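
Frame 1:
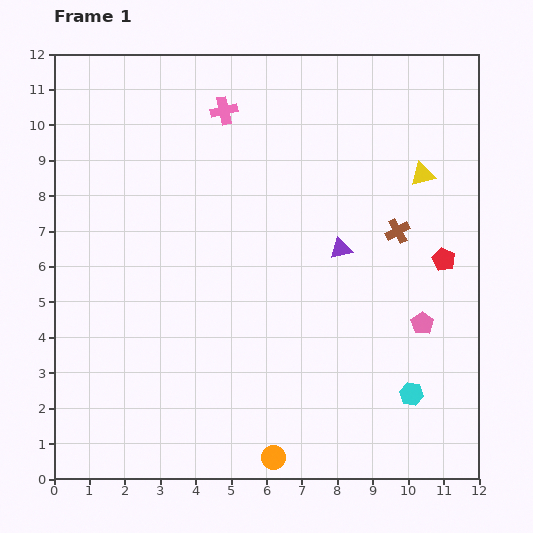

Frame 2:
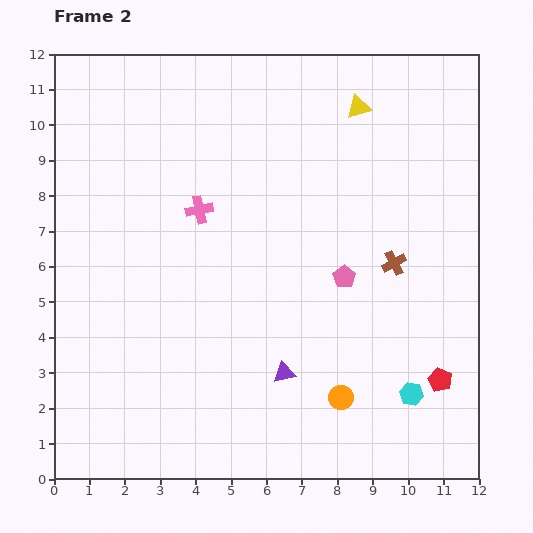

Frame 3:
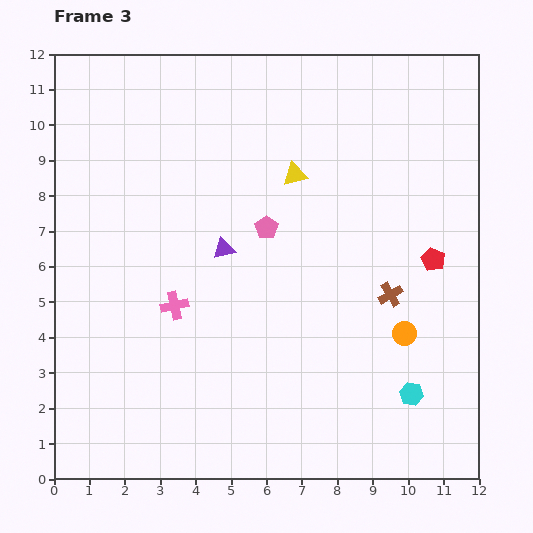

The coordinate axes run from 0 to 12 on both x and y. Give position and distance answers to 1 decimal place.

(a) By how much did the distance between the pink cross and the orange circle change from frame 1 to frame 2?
-3.3

Distance in frame 1: 9.9. Distance in frame 2: 6.6.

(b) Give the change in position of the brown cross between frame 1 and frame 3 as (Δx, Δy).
(-0.2, -1.8)

The brown cross was at (9.7, 7.0) in frame 1 and (9.5, 5.2) in frame 3.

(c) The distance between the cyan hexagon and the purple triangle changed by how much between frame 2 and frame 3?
+3.1

Distance in frame 2: 3.6. Distance in frame 3: 6.7.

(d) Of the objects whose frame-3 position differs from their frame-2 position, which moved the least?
the brown cross

(moved 0.9)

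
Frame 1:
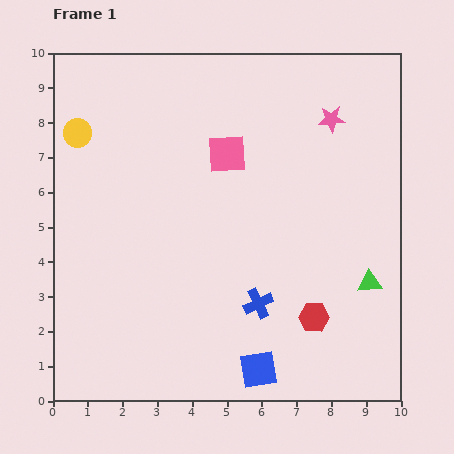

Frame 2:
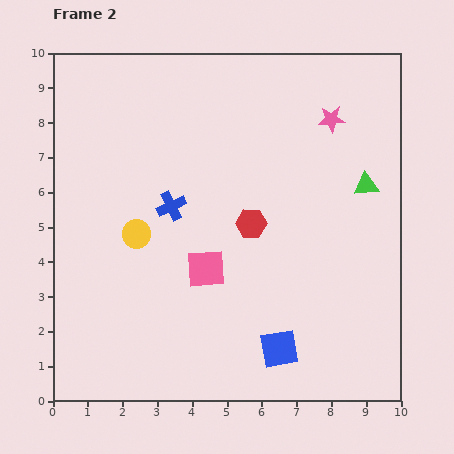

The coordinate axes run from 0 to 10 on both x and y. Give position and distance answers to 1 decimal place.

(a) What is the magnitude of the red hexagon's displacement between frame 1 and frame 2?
3.2

The red hexagon moved from (7.5, 2.4) to (5.7, 5.1), a distance of √(1.8² + 2.7²) ≈ 3.2.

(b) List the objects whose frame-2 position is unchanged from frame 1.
the pink star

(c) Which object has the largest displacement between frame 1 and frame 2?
the blue cross

(moved 3.8; next 3.4)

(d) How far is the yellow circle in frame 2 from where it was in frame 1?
3.4

The yellow circle moved from (0.7, 7.7) to (2.4, 4.8), a distance of √(1.7² + 2.9²) ≈ 3.4.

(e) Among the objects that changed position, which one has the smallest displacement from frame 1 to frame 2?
the blue square

(moved 0.8)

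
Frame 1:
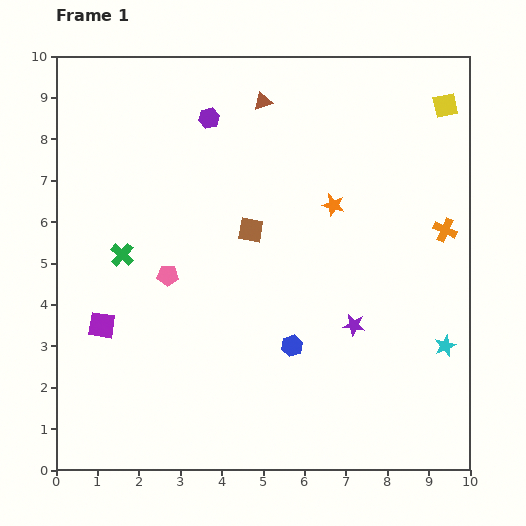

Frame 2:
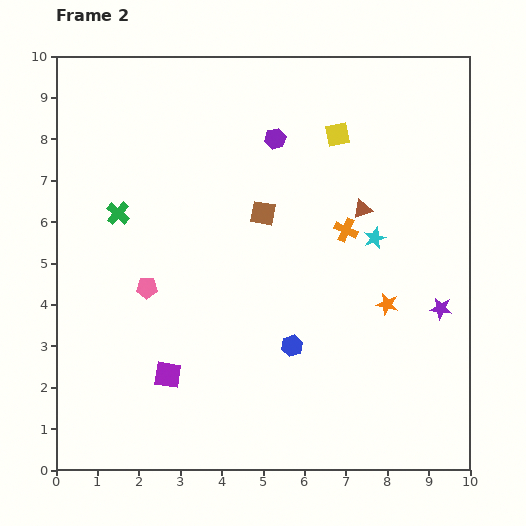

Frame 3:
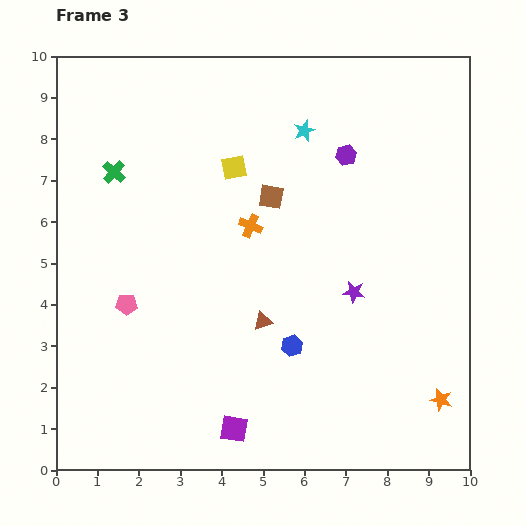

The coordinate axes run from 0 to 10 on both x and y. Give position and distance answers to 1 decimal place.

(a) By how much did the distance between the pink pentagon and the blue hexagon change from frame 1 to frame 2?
+0.4

Distance in frame 1: 3.4. Distance in frame 2: 3.8.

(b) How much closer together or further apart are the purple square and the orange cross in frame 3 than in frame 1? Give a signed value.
-3.7

Distance in frame 1: 8.6. Distance in frame 3: 4.9.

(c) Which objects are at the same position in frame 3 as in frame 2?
the blue hexagon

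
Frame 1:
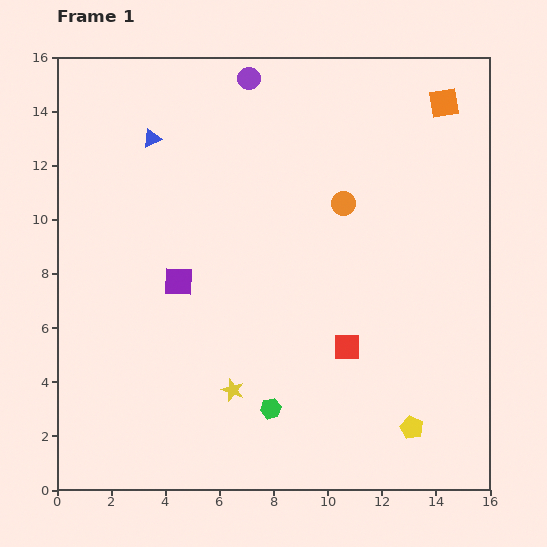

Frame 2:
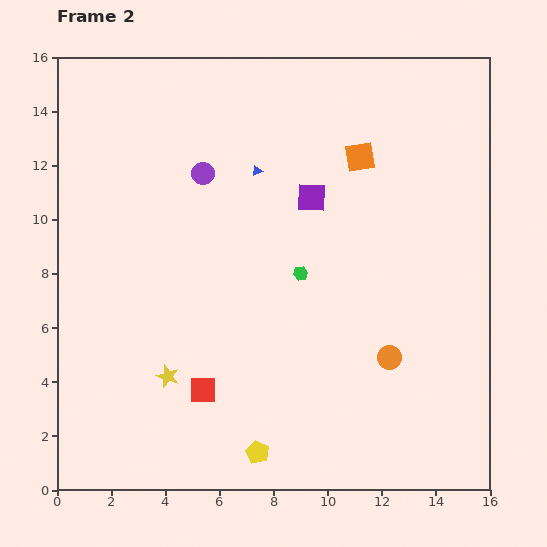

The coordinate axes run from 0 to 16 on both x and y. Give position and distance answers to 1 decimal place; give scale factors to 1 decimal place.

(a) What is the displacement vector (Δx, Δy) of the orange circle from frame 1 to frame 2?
(1.7, -5.7)

The orange circle was at (10.6, 10.6) in frame 1 and (12.3, 4.9) in frame 2.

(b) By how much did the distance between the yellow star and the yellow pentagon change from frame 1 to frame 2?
-2.4

Distance in frame 1: 6.7. Distance in frame 2: 4.3.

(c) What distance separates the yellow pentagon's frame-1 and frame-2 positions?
5.8

The yellow pentagon moved from (13.1, 2.3) to (7.4, 1.4), a distance of √(5.7² + 0.9²) ≈ 5.8.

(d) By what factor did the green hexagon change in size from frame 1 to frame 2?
0.7×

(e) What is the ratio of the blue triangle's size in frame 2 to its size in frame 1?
0.6×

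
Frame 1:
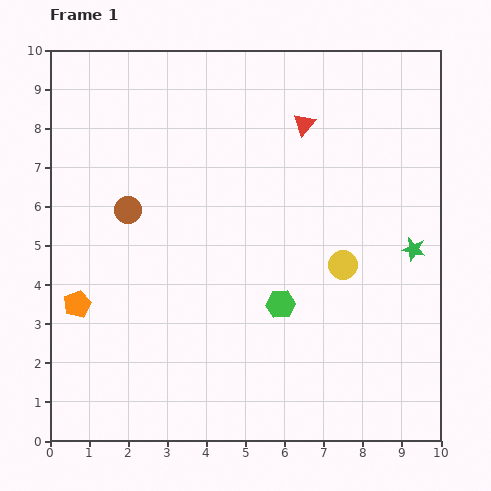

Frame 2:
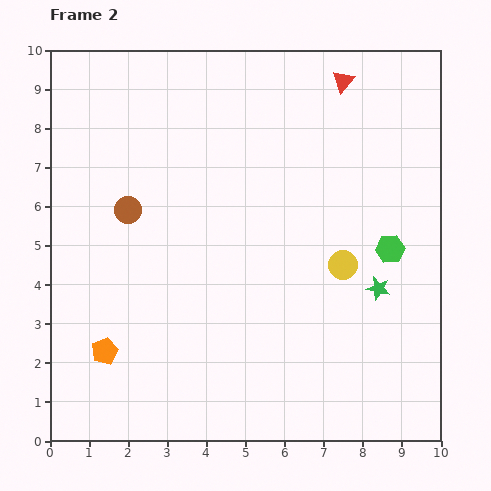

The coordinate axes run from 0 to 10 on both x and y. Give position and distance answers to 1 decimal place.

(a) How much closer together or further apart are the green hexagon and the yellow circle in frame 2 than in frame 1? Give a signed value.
-0.6

Distance in frame 1: 1.9. Distance in frame 2: 1.3.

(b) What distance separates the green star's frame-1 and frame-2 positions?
1.3

The green star moved from (9.3, 4.9) to (8.4, 3.9), a distance of √(0.9² + 1.0²) ≈ 1.3.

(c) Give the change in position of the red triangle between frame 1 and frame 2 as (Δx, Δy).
(1.0, 1.1)

The red triangle was at (6.5, 8.1) in frame 1 and (7.5, 9.2) in frame 2.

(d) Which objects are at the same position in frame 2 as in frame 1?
the brown circle, the yellow circle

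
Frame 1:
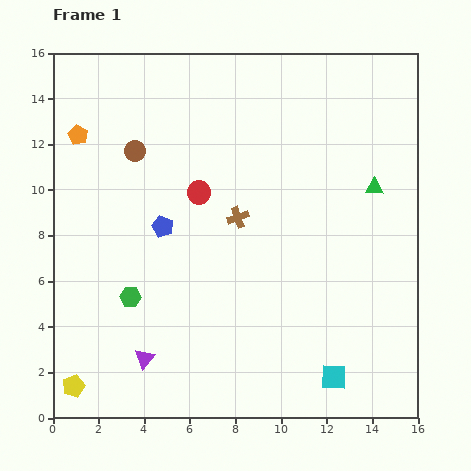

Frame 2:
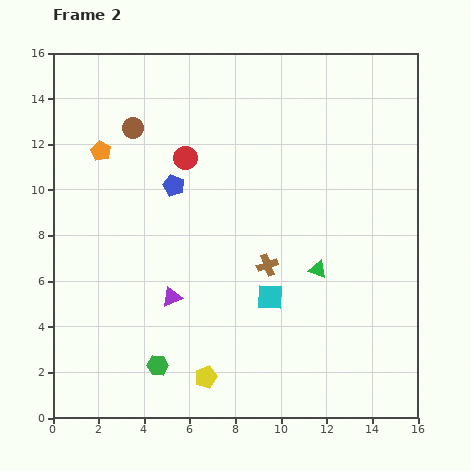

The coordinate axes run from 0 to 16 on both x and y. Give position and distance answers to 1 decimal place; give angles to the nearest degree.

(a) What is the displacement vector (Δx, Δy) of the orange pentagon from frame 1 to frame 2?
(1.0, -0.7)

The orange pentagon was at (1.1, 12.4) in frame 1 and (2.1, 11.7) in frame 2.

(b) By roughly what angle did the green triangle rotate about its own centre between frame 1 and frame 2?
18° clockwise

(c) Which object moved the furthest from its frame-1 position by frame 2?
the yellow pentagon

(moved 5.8; next 4.5)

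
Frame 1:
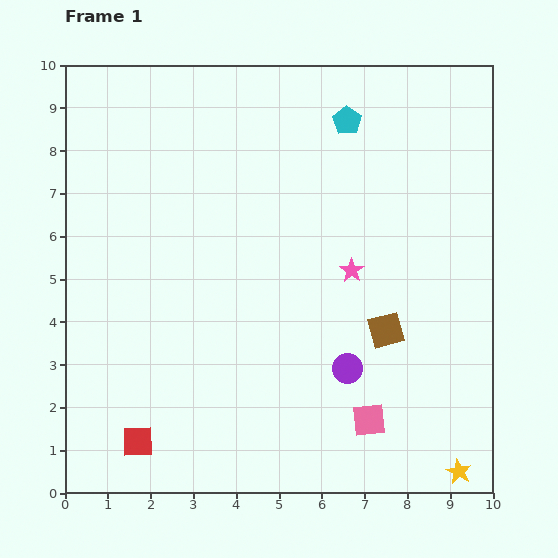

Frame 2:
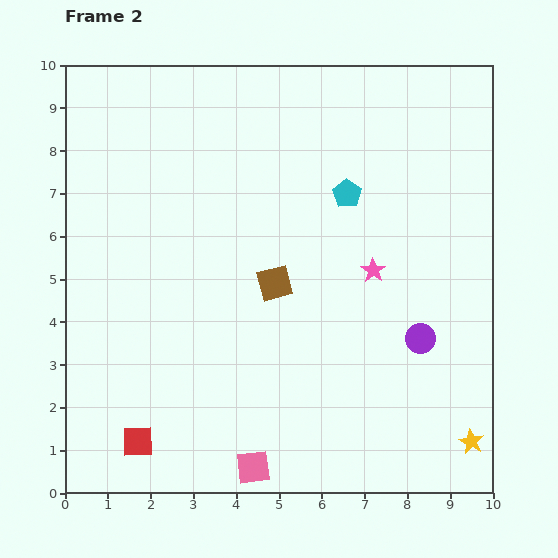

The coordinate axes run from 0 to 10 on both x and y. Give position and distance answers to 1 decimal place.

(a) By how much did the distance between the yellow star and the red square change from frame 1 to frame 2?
+0.3

Distance in frame 1: 7.5. Distance in frame 2: 7.8.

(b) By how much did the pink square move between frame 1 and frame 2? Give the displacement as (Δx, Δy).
(-2.7, -1.1)

The pink square was at (7.1, 1.7) in frame 1 and (4.4, 0.6) in frame 2.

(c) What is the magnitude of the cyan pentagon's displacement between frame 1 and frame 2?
1.7

The cyan pentagon moved from (6.6, 8.7) to (6.6, 7.0), a distance of √(0.0² + 1.7²) ≈ 1.7.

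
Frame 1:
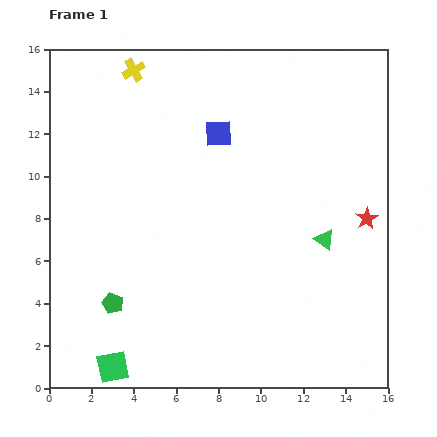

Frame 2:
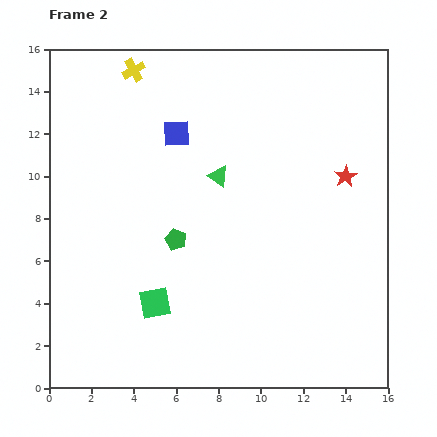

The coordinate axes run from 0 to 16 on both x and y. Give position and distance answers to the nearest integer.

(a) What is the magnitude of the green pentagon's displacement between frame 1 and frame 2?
4

The green pentagon moved from (3, 4) to (6, 7), a distance of √(3² + 3²) ≈ 4.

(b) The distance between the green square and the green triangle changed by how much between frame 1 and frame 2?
-5

Distance in frame 1: 12. Distance in frame 2: 7.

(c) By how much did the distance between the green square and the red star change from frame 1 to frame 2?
-3

Distance in frame 1: 14. Distance in frame 2: 11.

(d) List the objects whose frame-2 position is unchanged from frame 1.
the yellow cross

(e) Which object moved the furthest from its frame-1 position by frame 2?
the green triangle

(moved 6; next 4)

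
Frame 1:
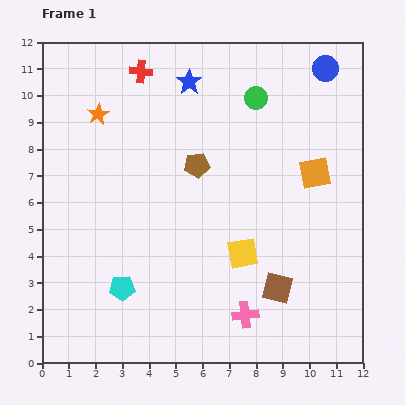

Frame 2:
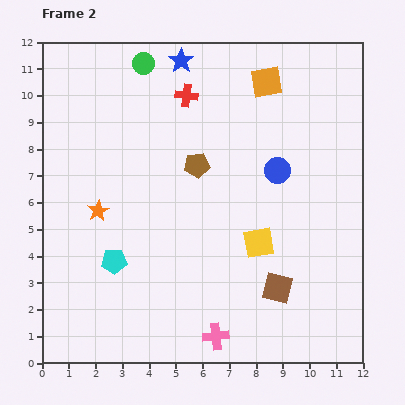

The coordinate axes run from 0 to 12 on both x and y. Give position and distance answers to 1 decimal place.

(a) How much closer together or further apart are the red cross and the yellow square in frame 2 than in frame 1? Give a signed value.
-1.7

Distance in frame 1: 7.8. Distance in frame 2: 6.1.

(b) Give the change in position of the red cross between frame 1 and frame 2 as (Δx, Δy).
(1.7, -0.9)

The red cross was at (3.7, 10.9) in frame 1 and (5.4, 10.0) in frame 2.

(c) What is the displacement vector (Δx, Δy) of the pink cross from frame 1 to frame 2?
(-1.1, -0.8)

The pink cross was at (7.6, 1.8) in frame 1 and (6.5, 1.0) in frame 2.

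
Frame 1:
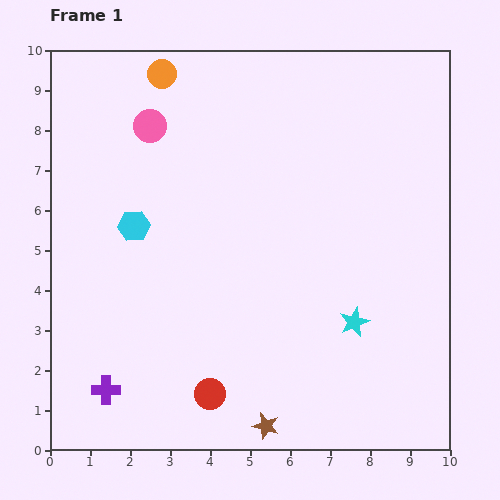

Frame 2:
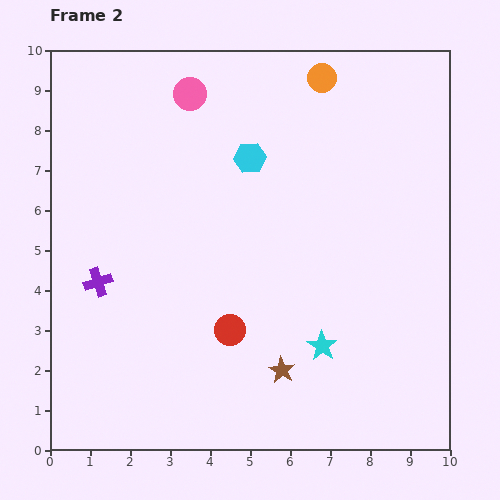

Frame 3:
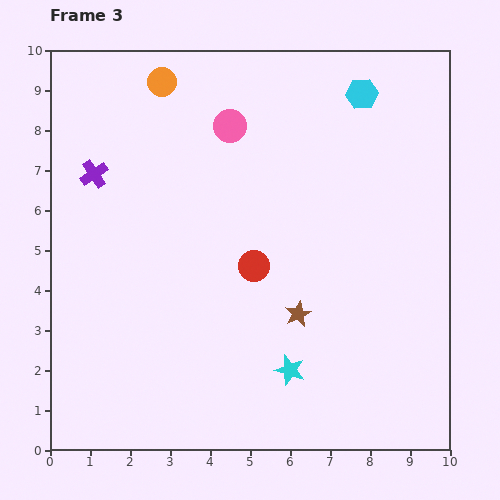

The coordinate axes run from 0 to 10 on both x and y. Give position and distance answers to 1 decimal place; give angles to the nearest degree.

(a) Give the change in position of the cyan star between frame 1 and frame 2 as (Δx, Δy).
(-0.8, -0.6)

The cyan star was at (7.6, 3.2) in frame 1 and (6.8, 2.6) in frame 2.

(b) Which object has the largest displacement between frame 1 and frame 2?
the orange circle

(moved 4.0; next 3.4)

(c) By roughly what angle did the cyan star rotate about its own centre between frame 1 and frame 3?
31° counter-clockwise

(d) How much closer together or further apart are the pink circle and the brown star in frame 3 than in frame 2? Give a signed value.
-2.3

Distance in frame 2: 7.3. Distance in frame 3: 5.0.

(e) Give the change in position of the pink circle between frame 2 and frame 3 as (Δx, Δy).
(1.0, -0.8)

The pink circle was at (3.5, 8.9) in frame 2 and (4.5, 8.1) in frame 3.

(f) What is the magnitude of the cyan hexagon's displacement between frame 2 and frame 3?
3.2

The cyan hexagon moved from (5.0, 7.3) to (7.8, 8.9), a distance of √(2.8² + 1.6²) ≈ 3.2.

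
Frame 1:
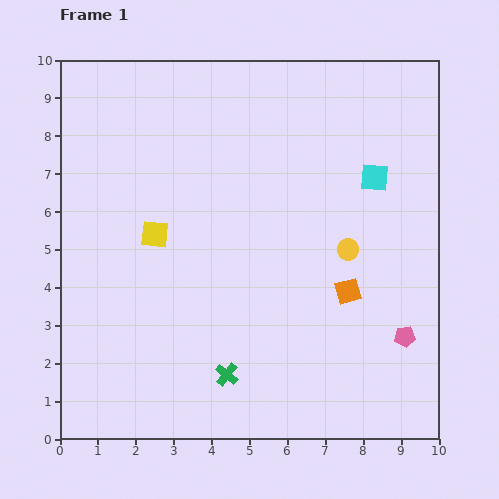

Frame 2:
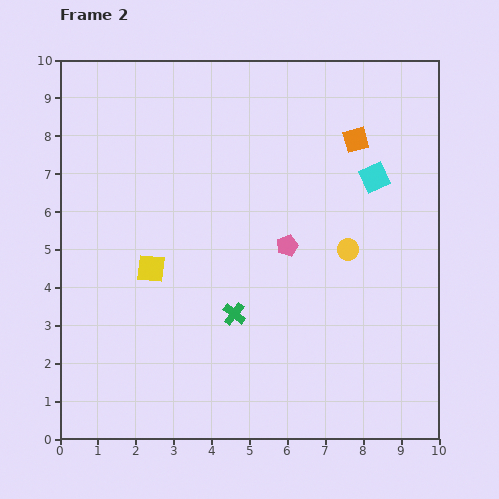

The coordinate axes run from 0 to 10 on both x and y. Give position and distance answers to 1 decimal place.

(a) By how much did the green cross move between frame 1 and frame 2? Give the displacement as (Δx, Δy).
(0.2, 1.6)

The green cross was at (4.4, 1.7) in frame 1 and (4.6, 3.3) in frame 2.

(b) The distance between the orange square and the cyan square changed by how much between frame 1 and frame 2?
-2.0

Distance in frame 1: 3.1. Distance in frame 2: 1.1.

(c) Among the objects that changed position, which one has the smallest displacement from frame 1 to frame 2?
the yellow square

(moved 0.9)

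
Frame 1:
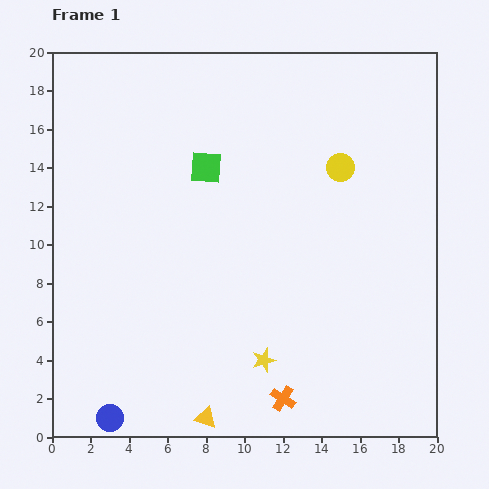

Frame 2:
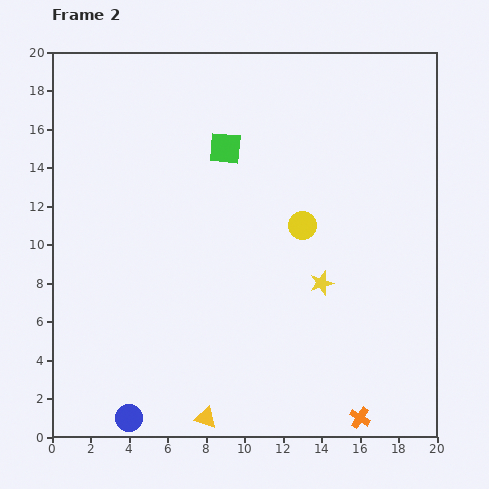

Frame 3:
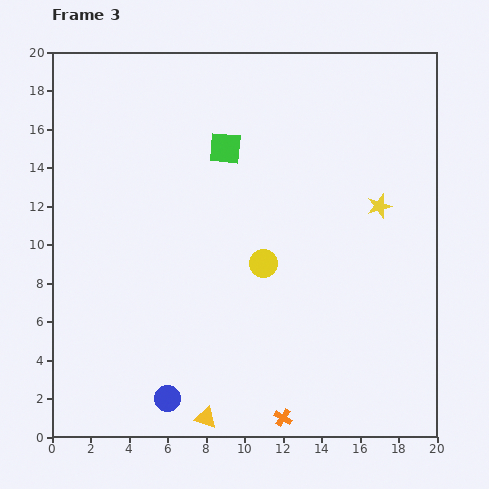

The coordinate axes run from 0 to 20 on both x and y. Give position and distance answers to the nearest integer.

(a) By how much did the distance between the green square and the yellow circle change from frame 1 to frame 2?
-1

Distance in frame 1: 7. Distance in frame 2: 6.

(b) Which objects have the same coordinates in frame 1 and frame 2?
the yellow triangle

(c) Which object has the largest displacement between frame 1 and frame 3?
the yellow star

(moved 10; next 6)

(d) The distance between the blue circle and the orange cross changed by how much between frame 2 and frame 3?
-6

Distance in frame 2: 12. Distance in frame 3: 6.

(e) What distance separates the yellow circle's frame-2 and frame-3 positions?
3

The yellow circle moved from (13, 11) to (11, 9), a distance of √(2² + 2²) ≈ 3.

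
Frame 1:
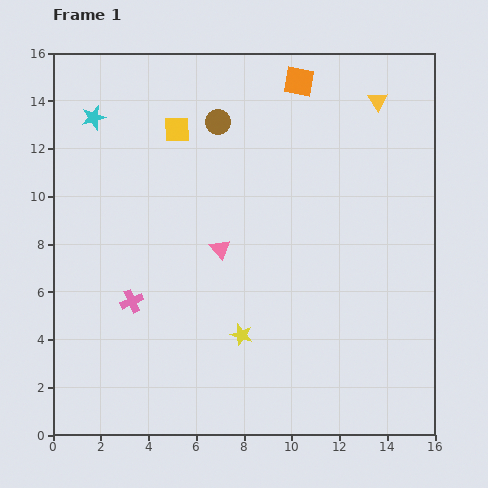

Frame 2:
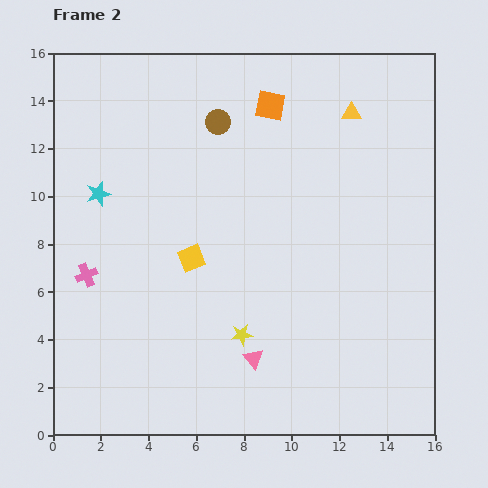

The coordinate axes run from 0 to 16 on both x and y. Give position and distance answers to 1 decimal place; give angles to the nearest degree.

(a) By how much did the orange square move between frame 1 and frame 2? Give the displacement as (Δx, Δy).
(-1.2, -1.0)

The orange square was at (10.3, 14.8) in frame 1 and (9.1, 13.8) in frame 2.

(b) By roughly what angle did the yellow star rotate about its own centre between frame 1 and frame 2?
25° counter-clockwise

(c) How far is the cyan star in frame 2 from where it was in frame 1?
3.2

The cyan star moved from (1.7, 13.3) to (1.9, 10.1), a distance of √(0.2² + 3.2²) ≈ 3.2.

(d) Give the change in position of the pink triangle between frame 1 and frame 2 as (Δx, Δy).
(1.4, -4.6)

The pink triangle was at (7.0, 7.8) in frame 1 and (8.4, 3.2) in frame 2.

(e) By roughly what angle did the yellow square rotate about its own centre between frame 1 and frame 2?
20° counter-clockwise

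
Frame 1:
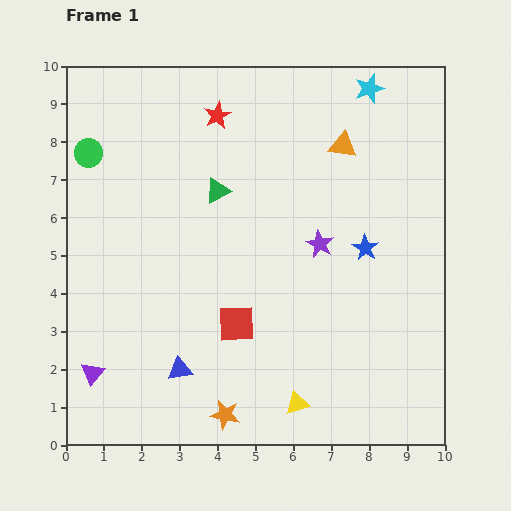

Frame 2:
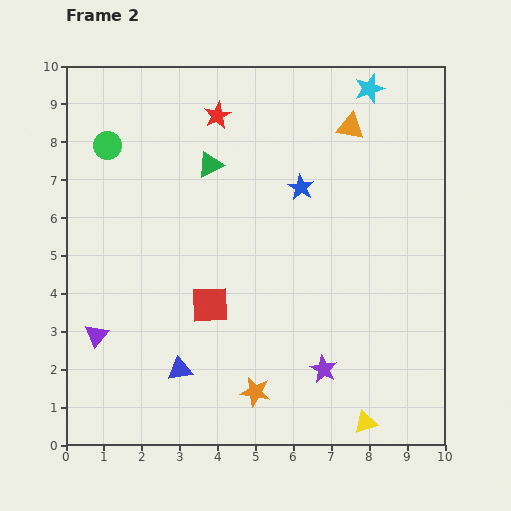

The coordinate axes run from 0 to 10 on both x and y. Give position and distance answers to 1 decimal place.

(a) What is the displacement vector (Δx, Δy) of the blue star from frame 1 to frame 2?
(-1.7, 1.6)

The blue star was at (7.9, 5.2) in frame 1 and (6.2, 6.8) in frame 2.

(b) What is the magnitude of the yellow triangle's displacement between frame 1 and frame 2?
1.9

The yellow triangle moved from (6.1, 1.1) to (7.9, 0.6), a distance of √(1.8² + 0.5²) ≈ 1.9.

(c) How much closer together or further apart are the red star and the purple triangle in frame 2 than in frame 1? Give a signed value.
-1.0

Distance in frame 1: 7.6. Distance in frame 2: 6.6.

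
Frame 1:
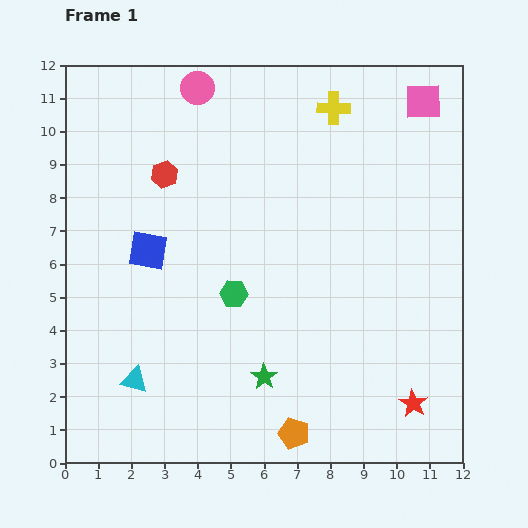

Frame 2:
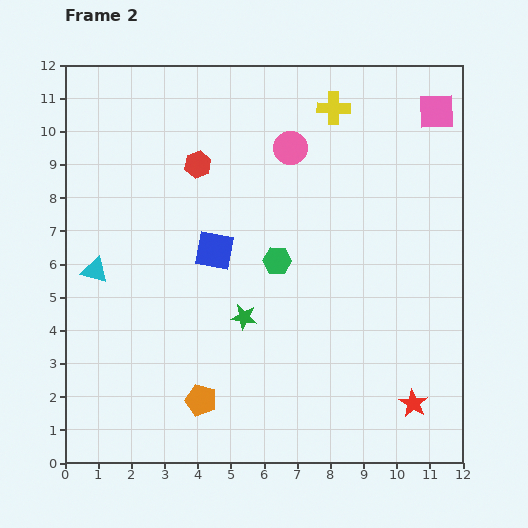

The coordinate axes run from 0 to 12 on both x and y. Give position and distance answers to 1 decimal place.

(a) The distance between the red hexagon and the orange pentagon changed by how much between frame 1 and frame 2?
-1.6

Distance in frame 1: 8.7. Distance in frame 2: 7.1.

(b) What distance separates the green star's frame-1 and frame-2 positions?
1.9

The green star moved from (6.0, 2.6) to (5.4, 4.4), a distance of √(0.6² + 1.8²) ≈ 1.9.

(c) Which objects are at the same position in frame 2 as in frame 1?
the red star, the yellow cross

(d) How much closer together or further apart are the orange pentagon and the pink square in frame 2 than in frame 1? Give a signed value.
+0.5

Distance in frame 1: 10.7. Distance in frame 2: 11.2.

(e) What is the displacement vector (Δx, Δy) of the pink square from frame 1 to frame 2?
(0.4, -0.3)

The pink square was at (10.8, 10.9) in frame 1 and (11.2, 10.6) in frame 2.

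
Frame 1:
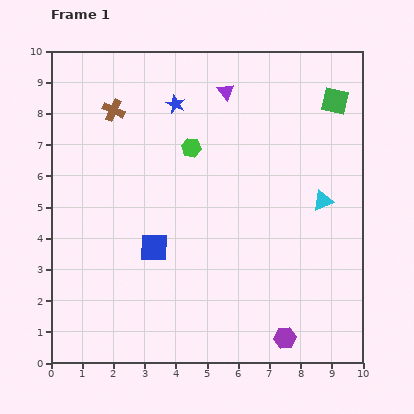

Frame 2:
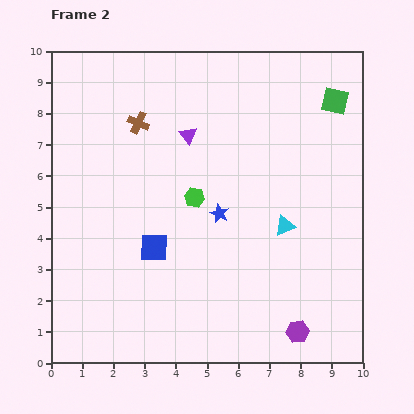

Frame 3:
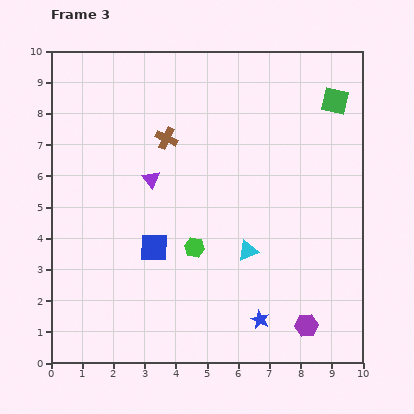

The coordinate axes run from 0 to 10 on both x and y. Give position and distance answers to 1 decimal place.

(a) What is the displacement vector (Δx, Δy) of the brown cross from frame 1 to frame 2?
(0.8, -0.4)

The brown cross was at (2.0, 8.1) in frame 1 and (2.8, 7.7) in frame 2.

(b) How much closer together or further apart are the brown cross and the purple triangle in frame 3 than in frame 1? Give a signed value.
-2.2

Distance in frame 1: 3.6. Distance in frame 3: 1.4.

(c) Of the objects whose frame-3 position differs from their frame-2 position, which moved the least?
the purple hexagon

(moved 0.4)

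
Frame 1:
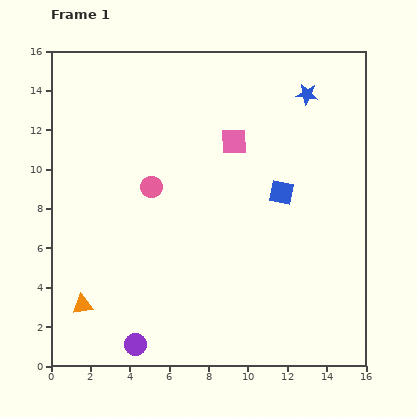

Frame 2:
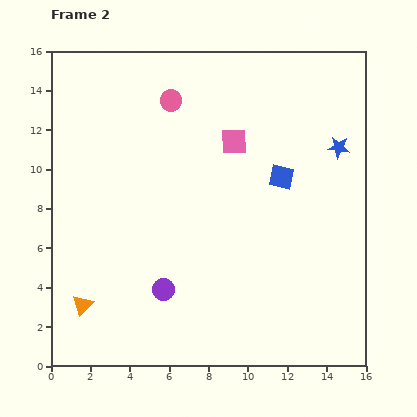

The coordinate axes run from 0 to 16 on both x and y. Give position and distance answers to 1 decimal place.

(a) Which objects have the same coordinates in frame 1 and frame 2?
the pink square, the orange triangle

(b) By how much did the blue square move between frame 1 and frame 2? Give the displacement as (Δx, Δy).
(0.0, 0.8)

The blue square was at (11.7, 8.8) in frame 1 and (11.7, 9.6) in frame 2.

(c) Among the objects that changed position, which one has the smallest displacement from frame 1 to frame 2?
the blue square

(moved 0.8)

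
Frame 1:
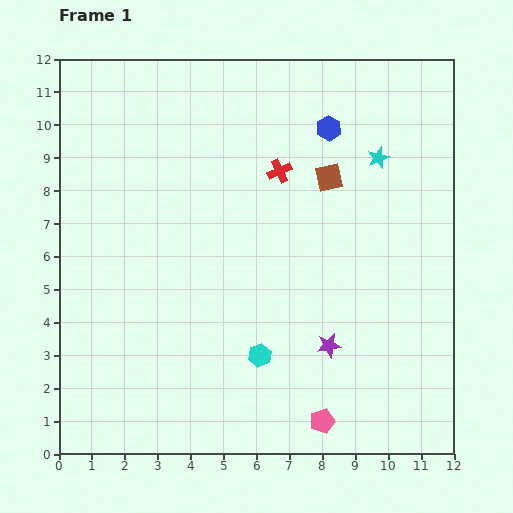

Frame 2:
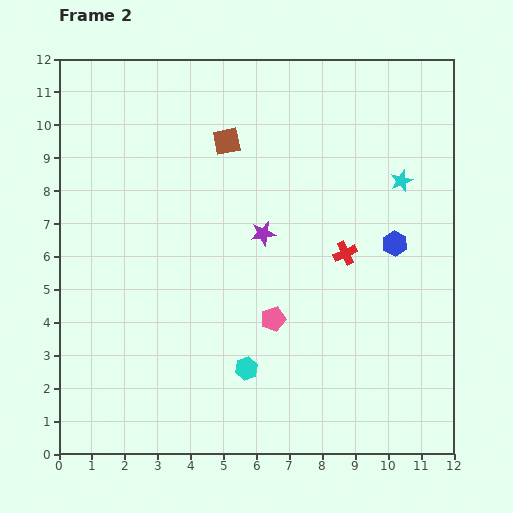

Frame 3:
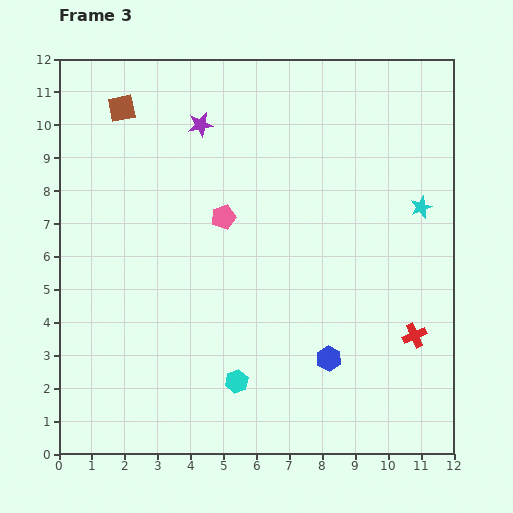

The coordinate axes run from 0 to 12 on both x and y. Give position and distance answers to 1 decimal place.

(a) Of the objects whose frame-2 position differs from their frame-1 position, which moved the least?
the cyan hexagon

(moved 0.6)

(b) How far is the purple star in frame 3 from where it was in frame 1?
7.8

The purple star moved from (8.2, 3.3) to (4.3, 10.0), a distance of √(3.9² + 6.7²) ≈ 7.8.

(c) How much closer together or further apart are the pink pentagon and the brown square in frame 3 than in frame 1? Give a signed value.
-2.9

Distance in frame 1: 7.4. Distance in frame 3: 4.5.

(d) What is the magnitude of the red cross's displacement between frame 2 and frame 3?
3.3

The red cross moved from (8.7, 6.1) to (10.8, 3.6), a distance of √(2.1² + 2.5²) ≈ 3.3.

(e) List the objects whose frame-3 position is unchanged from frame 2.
none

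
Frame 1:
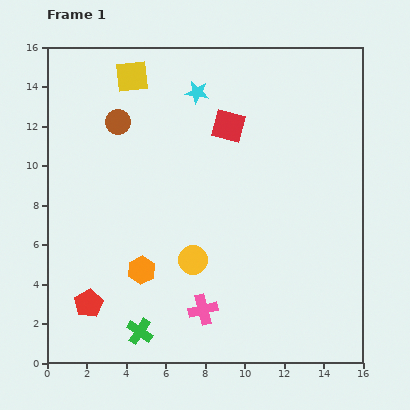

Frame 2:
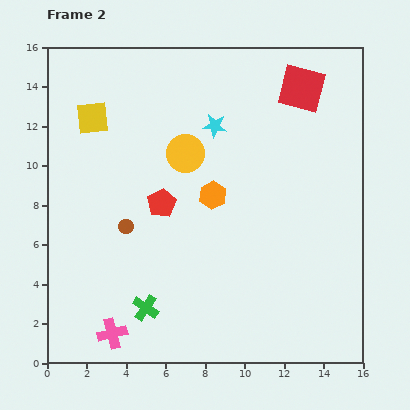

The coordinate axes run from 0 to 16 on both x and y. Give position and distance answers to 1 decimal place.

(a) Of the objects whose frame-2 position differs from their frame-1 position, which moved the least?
the green cross

(moved 1.2)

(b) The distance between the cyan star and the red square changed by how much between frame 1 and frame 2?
+2.5

Distance in frame 1: 2.3. Distance in frame 2: 4.8.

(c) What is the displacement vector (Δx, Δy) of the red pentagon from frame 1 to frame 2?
(3.7, 5.1)

The red pentagon was at (2.1, 3.0) in frame 1 and (5.8, 8.1) in frame 2.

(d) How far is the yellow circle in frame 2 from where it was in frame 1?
5.4

The yellow circle moved from (7.4, 5.2) to (7.0, 10.6), a distance of √(0.4² + 5.4²) ≈ 5.4.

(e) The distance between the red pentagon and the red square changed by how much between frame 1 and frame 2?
-2.3

Distance in frame 1: 11.5. Distance in frame 2: 9.2.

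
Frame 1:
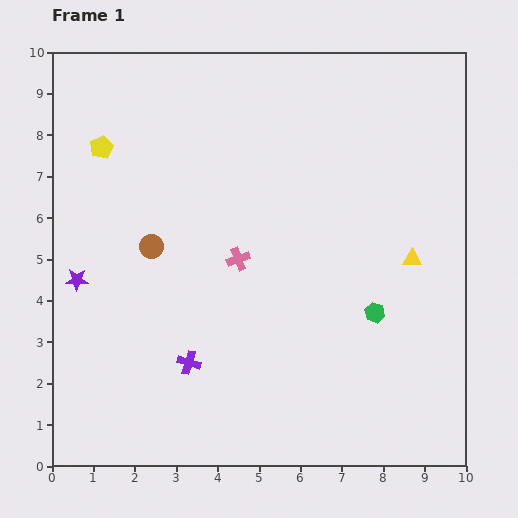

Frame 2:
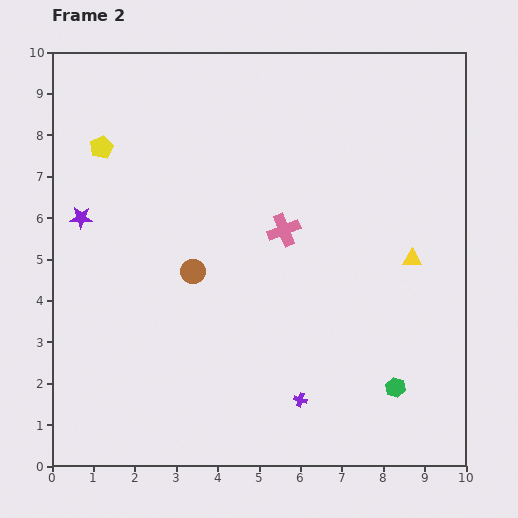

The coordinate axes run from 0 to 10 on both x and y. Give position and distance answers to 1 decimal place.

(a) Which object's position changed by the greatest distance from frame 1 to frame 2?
the purple cross

(moved 2.8; next 1.9)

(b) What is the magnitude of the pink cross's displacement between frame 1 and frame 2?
1.3

The pink cross moved from (4.5, 5.0) to (5.6, 5.7), a distance of √(1.1² + 0.7²) ≈ 1.3.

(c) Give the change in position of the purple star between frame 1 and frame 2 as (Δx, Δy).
(0.1, 1.5)

The purple star was at (0.6, 4.5) in frame 1 and (0.7, 6.0) in frame 2.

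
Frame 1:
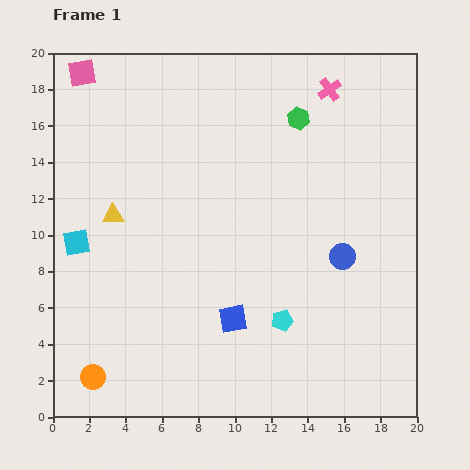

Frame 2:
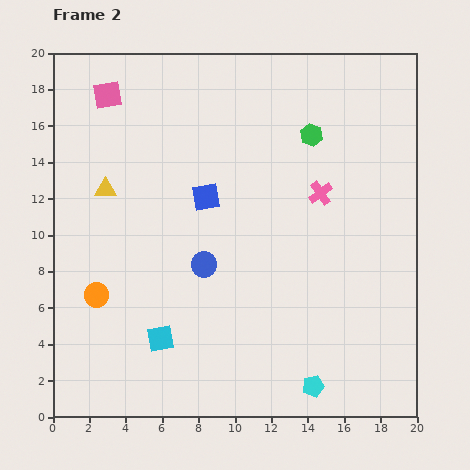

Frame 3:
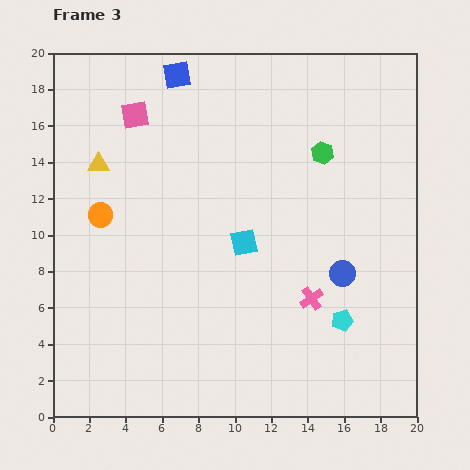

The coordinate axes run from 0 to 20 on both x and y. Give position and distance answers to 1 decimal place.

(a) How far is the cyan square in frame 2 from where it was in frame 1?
7.0

The cyan square moved from (1.3, 9.6) to (5.9, 4.3), a distance of √(4.6² + 5.3²) ≈ 7.0.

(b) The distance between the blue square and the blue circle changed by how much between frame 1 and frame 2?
-3.2

Distance in frame 1: 6.9. Distance in frame 2: 3.7.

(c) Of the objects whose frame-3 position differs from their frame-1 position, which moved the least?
the blue circle

(moved 0.9)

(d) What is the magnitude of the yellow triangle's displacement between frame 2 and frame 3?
1.5

The yellow triangle moved from (2.9, 12.5) to (2.5, 13.9), a distance of √(0.4² + 1.4²) ≈ 1.5.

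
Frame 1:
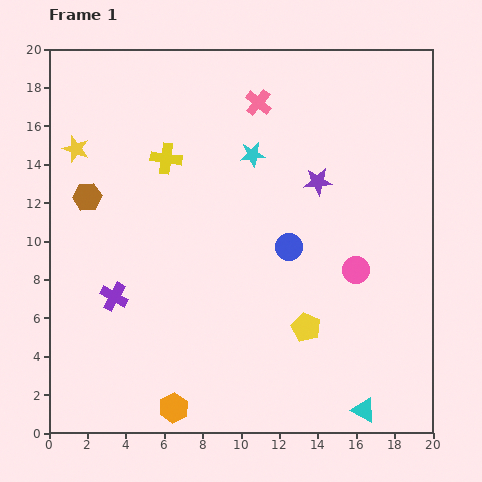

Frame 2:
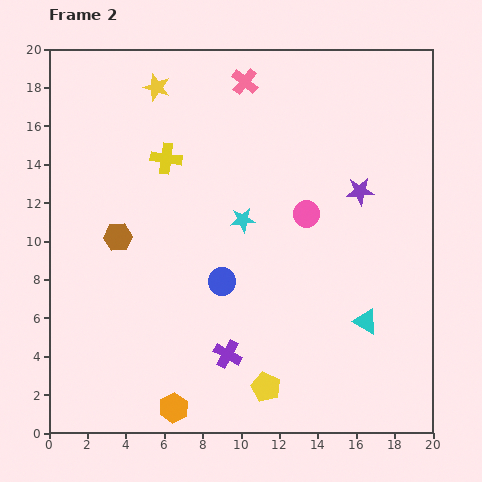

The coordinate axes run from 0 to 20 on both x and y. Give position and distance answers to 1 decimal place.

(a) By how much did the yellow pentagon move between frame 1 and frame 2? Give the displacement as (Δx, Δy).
(-2.1, -3.1)

The yellow pentagon was at (13.4, 5.5) in frame 1 and (11.3, 2.4) in frame 2.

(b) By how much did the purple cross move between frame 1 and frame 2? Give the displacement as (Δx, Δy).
(5.9, -3.0)

The purple cross was at (3.4, 7.1) in frame 1 and (9.3, 4.1) in frame 2.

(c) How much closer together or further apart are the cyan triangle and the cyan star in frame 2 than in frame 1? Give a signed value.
-6.2

Distance in frame 1: 14.5. Distance in frame 2: 8.3.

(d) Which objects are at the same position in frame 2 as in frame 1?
the yellow cross, the orange hexagon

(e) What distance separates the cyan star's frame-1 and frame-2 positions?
3.4

The cyan star moved from (10.6, 14.5) to (10.1, 11.1), a distance of √(0.5² + 3.4²) ≈ 3.4.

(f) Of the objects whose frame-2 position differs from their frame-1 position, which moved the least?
the pink cross

(moved 1.3)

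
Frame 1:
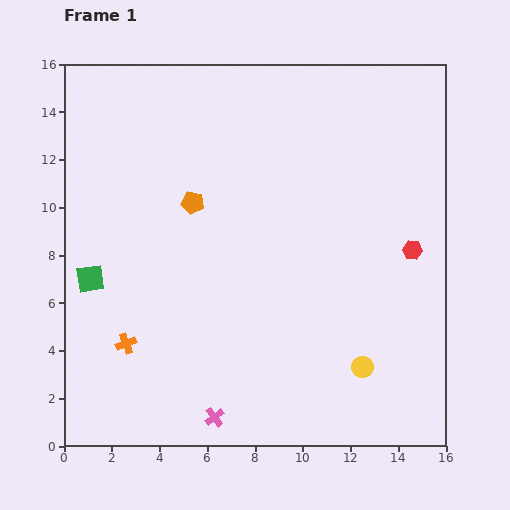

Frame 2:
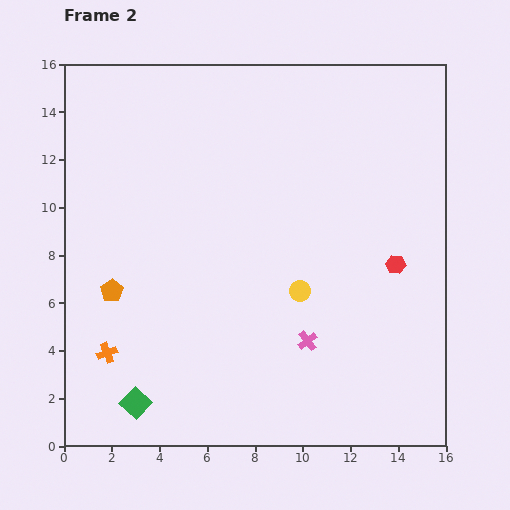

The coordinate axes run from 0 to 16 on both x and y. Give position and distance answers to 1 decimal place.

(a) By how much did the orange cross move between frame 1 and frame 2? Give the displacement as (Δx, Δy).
(-0.8, -0.4)

The orange cross was at (2.6, 4.3) in frame 1 and (1.8, 3.9) in frame 2.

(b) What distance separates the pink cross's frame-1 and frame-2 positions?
5.0

The pink cross moved from (6.3, 1.2) to (10.2, 4.4), a distance of √(3.9² + 3.2²) ≈ 5.0.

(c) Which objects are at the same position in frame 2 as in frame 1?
none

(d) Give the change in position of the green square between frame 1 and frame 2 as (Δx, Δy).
(1.9, -5.2)

The green square was at (1.1, 7.0) in frame 1 and (3.0, 1.8) in frame 2.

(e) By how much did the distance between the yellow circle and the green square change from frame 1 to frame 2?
-3.7

Distance in frame 1: 12.0. Distance in frame 2: 8.3.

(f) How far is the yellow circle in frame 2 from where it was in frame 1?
4.1

The yellow circle moved from (12.5, 3.3) to (9.9, 6.5), a distance of √(2.6² + 3.2²) ≈ 4.1.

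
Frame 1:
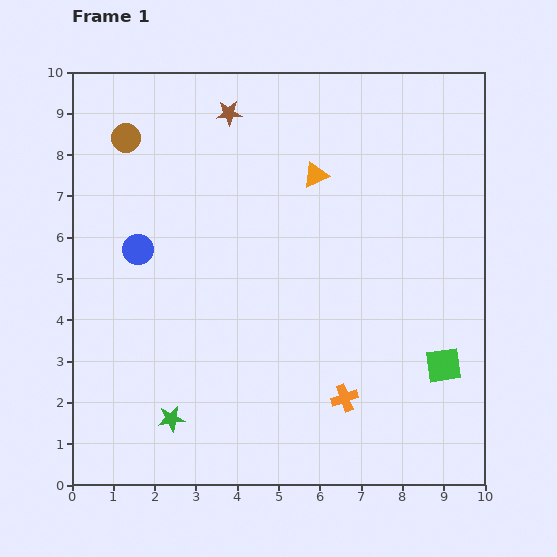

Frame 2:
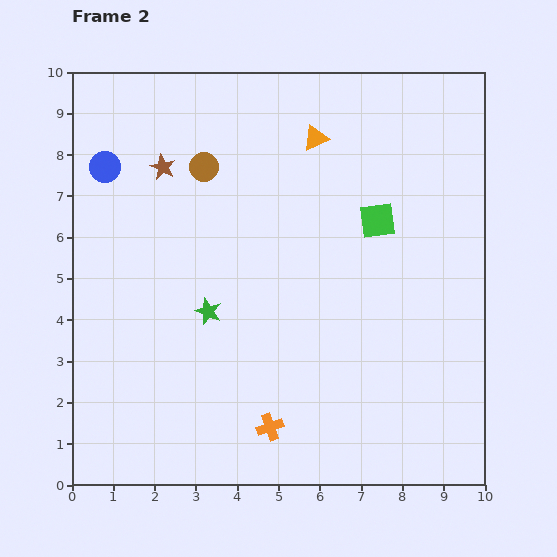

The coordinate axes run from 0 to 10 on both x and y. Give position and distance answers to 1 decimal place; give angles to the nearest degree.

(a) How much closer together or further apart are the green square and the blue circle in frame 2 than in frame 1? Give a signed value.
-1.2

Distance in frame 1: 7.9. Distance in frame 2: 6.7.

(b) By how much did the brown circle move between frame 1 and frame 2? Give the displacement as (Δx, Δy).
(1.9, -0.7)

The brown circle was at (1.3, 8.4) in frame 1 and (3.2, 7.7) in frame 2.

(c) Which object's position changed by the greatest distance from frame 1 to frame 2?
the green square

(moved 3.8; next 2.8)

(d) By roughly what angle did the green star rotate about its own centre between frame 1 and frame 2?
30° clockwise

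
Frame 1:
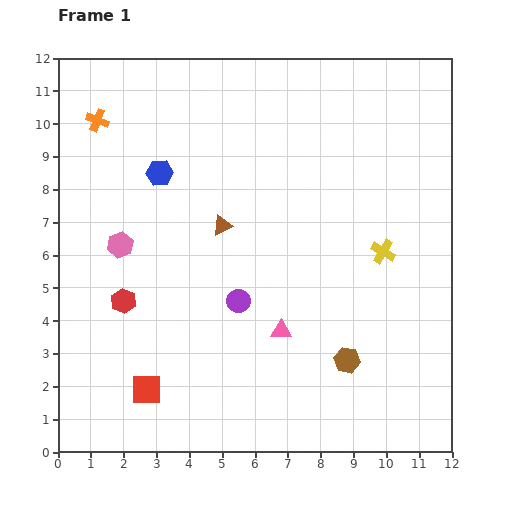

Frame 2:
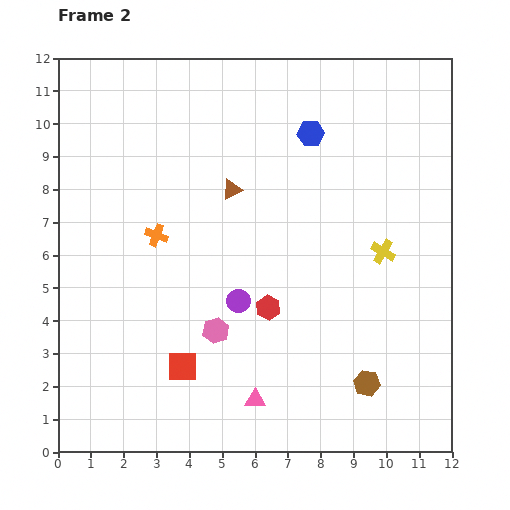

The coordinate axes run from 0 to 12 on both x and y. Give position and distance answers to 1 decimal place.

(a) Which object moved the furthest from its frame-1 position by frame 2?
the blue hexagon

(moved 4.8; next 4.4)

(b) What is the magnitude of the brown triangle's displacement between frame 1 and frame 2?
1.1

The brown triangle moved from (5.0, 6.9) to (5.3, 8.0), a distance of √(0.3² + 1.1²) ≈ 1.1.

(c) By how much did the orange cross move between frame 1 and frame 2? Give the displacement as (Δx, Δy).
(1.8, -3.5)

The orange cross was at (1.2, 10.1) in frame 1 and (3.0, 6.6) in frame 2.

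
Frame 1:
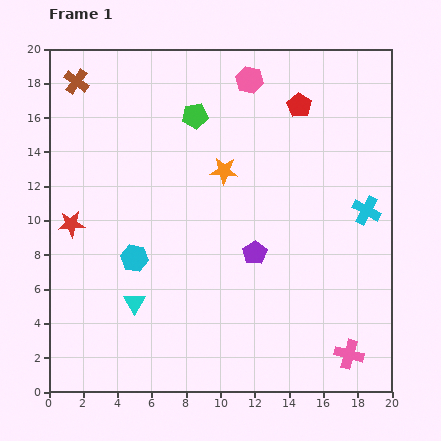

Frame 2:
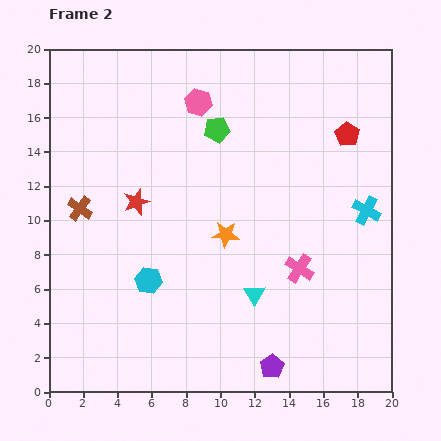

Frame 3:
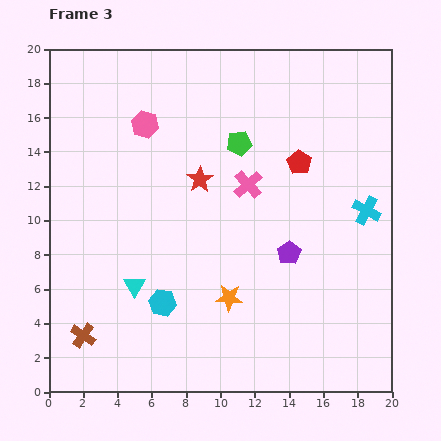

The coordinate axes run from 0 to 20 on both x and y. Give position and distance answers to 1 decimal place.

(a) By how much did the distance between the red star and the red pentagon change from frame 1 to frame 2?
-2.1

Distance in frame 1: 15.0. Distance in frame 2: 12.9.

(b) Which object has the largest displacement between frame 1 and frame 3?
the brown cross

(moved 14.8; next 11.5)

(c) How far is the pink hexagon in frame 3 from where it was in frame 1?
6.6

The pink hexagon moved from (11.7, 18.2) to (5.6, 15.6), a distance of √(6.1² + 2.6²) ≈ 6.6.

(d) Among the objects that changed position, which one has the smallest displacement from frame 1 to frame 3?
the cyan triangle

(moved 1.0)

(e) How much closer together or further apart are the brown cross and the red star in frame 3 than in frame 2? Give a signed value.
+8.1

Distance in frame 2: 3.3. Distance in frame 3: 11.4.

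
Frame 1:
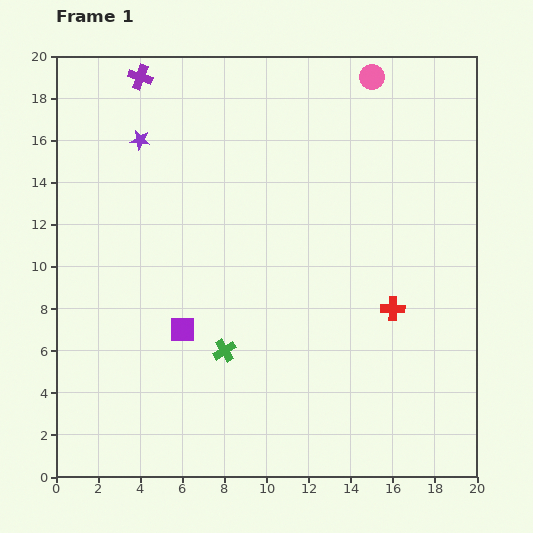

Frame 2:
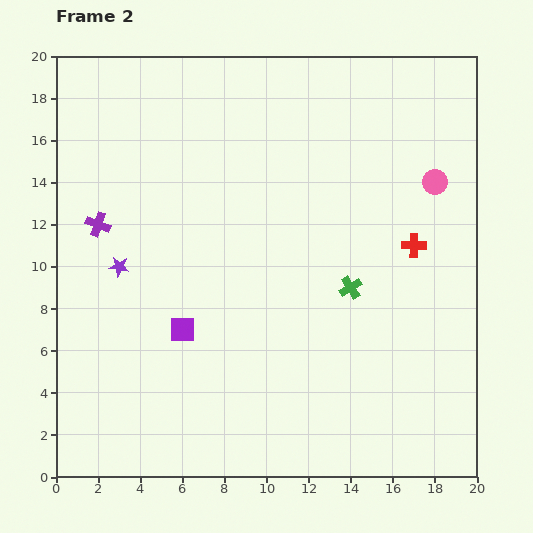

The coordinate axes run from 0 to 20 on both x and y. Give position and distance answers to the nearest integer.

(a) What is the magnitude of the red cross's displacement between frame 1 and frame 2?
3

The red cross moved from (16, 8) to (17, 11), a distance of √(1² + 3²) ≈ 3.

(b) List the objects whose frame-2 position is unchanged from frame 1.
the purple square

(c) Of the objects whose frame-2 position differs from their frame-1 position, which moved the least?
the red cross

(moved 3)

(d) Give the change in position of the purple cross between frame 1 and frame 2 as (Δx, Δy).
(-2, -7)

The purple cross was at (4, 19) in frame 1 and (2, 12) in frame 2.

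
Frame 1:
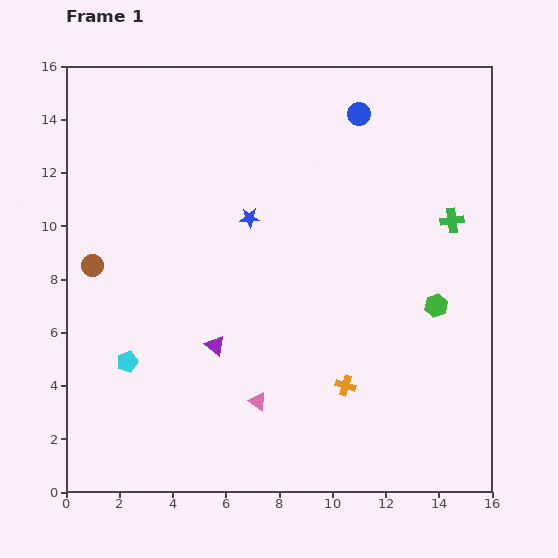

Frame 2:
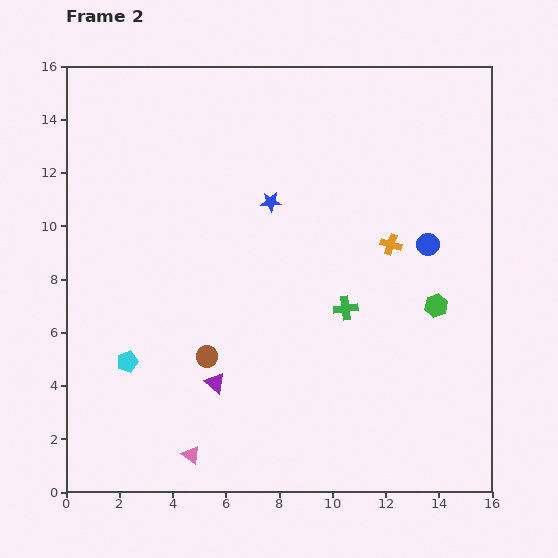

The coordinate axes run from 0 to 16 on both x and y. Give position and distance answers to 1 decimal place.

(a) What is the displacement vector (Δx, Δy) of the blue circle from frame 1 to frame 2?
(2.6, -4.9)

The blue circle was at (11.0, 14.2) in frame 1 and (13.6, 9.3) in frame 2.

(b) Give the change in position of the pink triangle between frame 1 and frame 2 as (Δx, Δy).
(-2.5, -2.0)

The pink triangle was at (7.2, 3.4) in frame 1 and (4.7, 1.4) in frame 2.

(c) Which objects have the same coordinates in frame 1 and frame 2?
the green hexagon, the cyan pentagon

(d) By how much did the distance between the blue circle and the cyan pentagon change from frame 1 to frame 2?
-0.6

Distance in frame 1: 12.7. Distance in frame 2: 12.1.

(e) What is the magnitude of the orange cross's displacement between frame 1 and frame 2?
5.6

The orange cross moved from (10.5, 4.0) to (12.2, 9.3), a distance of √(1.7² + 5.3²) ≈ 5.6.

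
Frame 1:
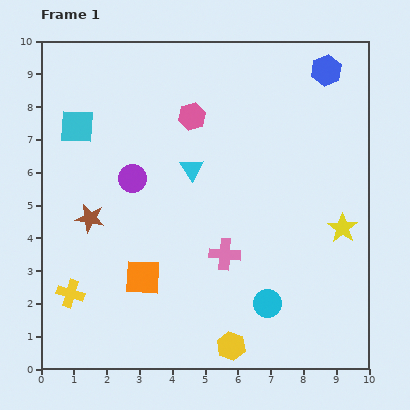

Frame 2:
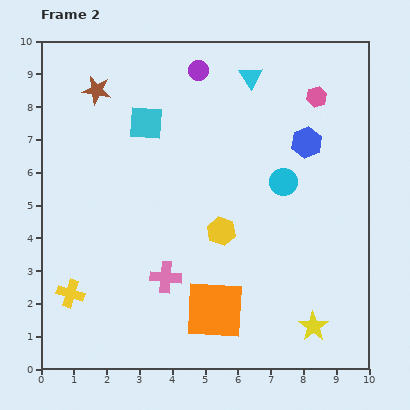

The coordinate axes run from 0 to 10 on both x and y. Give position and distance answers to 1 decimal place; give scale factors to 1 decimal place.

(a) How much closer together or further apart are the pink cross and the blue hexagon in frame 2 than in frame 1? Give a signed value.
-0.5

Distance in frame 1: 6.4. Distance in frame 2: 5.9.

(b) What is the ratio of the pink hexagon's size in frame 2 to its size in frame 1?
0.7×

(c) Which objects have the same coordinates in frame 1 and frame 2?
the yellow cross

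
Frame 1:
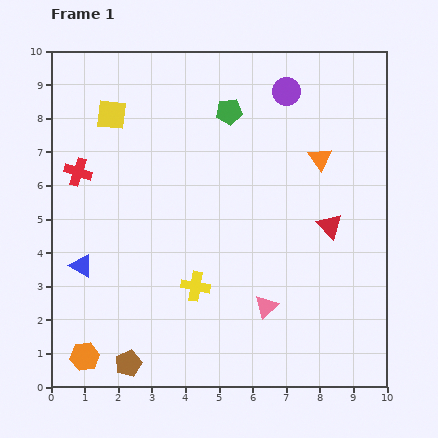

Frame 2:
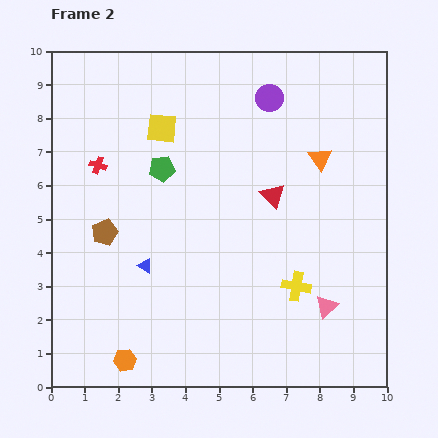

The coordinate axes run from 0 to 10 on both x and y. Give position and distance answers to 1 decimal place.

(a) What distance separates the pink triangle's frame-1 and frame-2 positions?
1.8

The pink triangle moved from (6.4, 2.4) to (8.2, 2.4), a distance of √(1.8² + 0.0²) ≈ 1.8.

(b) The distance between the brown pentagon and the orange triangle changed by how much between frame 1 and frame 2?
-1.5

Distance in frame 1: 8.3. Distance in frame 2: 6.8.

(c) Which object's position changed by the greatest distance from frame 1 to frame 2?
the brown pentagon

(moved 4.0; next 3.0)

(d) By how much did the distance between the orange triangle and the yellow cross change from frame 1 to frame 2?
-1.4

Distance in frame 1: 5.3. Distance in frame 2: 3.9.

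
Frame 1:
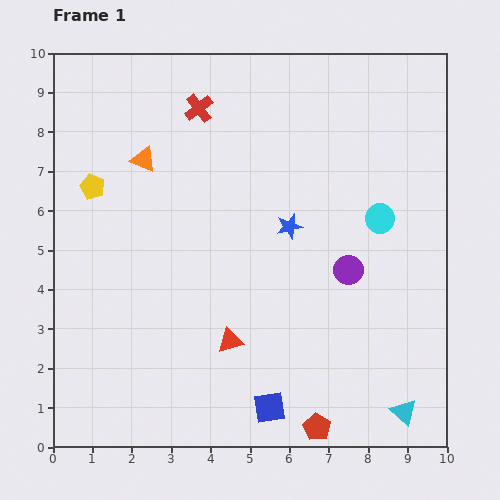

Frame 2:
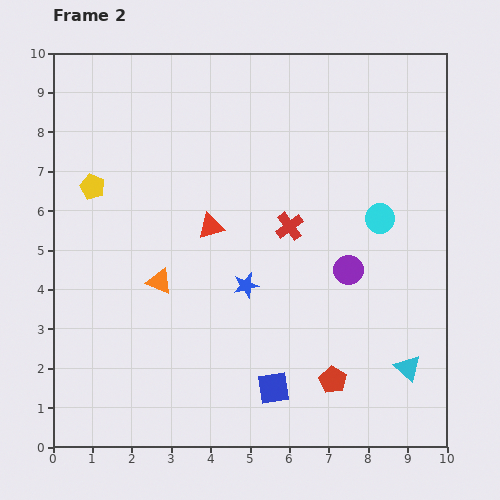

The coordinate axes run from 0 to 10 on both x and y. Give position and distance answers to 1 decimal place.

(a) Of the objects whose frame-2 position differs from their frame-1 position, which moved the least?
the blue square

(moved 0.5)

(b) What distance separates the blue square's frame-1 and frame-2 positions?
0.5

The blue square moved from (5.5, 1.0) to (5.6, 1.5), a distance of √(0.1² + 0.5²) ≈ 0.5.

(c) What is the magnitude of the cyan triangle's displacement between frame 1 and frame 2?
1.1

The cyan triangle moved from (8.9, 0.9) to (9.0, 2.0), a distance of √(0.1² + 1.1²) ≈ 1.1.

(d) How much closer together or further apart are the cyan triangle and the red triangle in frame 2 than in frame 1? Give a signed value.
+1.4

Distance in frame 1: 4.8. Distance in frame 2: 6.2.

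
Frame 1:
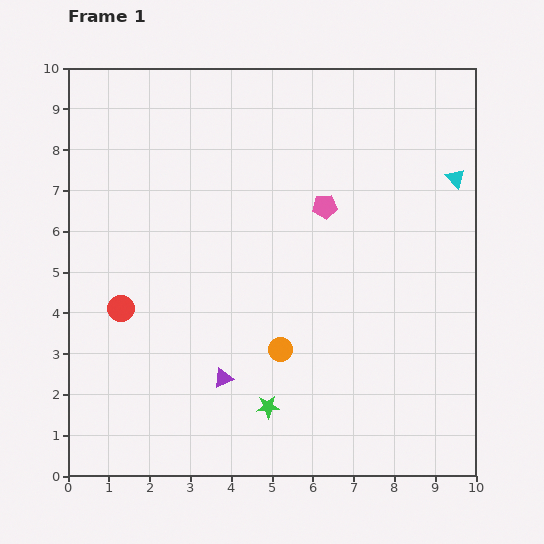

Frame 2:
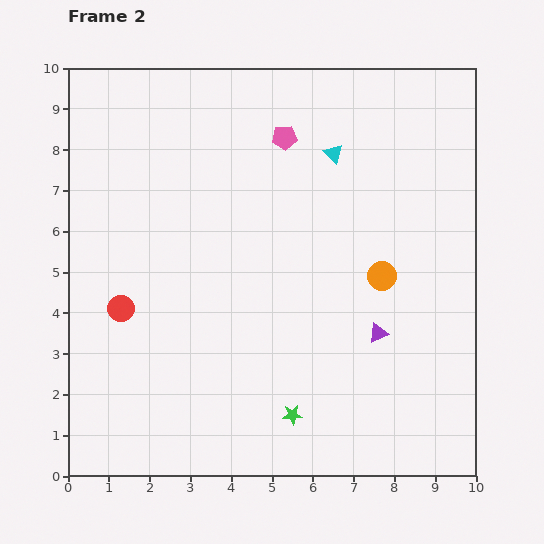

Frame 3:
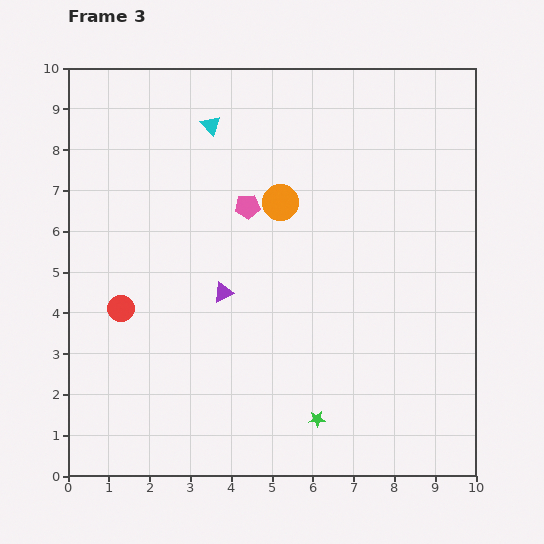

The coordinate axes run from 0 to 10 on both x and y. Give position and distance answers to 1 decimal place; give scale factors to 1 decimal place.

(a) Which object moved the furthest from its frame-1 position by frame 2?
the purple triangle

(moved 4.0; next 3.1)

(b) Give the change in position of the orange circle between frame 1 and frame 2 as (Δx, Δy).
(2.5, 1.8)

The orange circle was at (5.2, 3.1) in frame 1 and (7.7, 4.9) in frame 2.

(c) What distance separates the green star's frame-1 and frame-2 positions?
0.6

The green star moved from (4.9, 1.7) to (5.5, 1.5), a distance of √(0.6² + 0.2²) ≈ 0.6.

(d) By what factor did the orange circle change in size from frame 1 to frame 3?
1.5×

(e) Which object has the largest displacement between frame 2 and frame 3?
the purple triangle

(moved 3.9; next 3.1)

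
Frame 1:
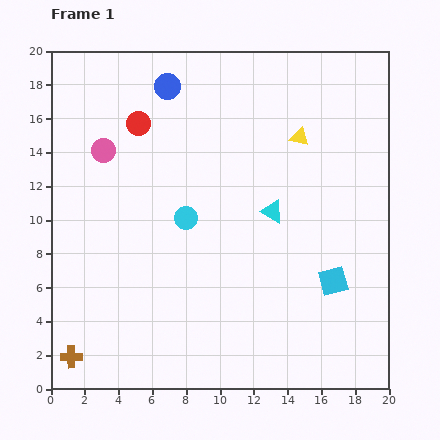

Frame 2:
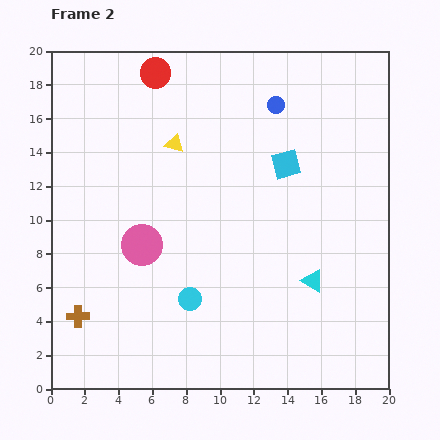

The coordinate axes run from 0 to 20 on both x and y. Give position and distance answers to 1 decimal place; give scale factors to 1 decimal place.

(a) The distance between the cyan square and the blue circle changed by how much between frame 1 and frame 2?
-11.5

Distance in frame 1: 15.1. Distance in frame 2: 3.6.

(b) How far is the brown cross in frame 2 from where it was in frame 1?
2.4

The brown cross moved from (1.2, 1.9) to (1.6, 4.3), a distance of √(0.4² + 2.4²) ≈ 2.4.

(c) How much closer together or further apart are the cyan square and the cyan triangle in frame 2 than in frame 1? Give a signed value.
+1.6

Distance in frame 1: 5.5. Distance in frame 2: 7.1.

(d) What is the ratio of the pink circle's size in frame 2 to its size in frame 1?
1.7×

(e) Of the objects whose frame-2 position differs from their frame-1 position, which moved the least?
the brown cross

(moved 2.4)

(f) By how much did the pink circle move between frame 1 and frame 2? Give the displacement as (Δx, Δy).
(2.3, -5.6)

The pink circle was at (3.1, 14.1) in frame 1 and (5.4, 8.5) in frame 2.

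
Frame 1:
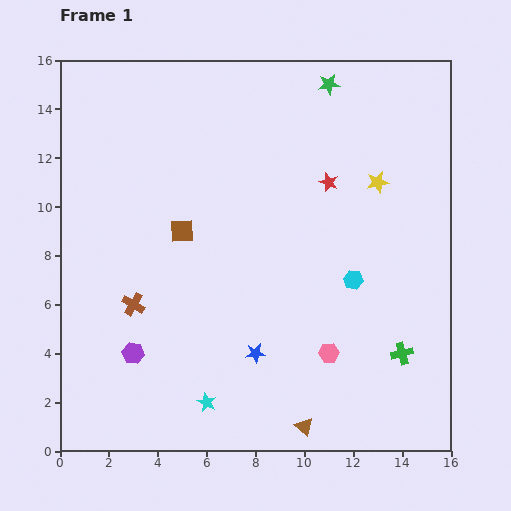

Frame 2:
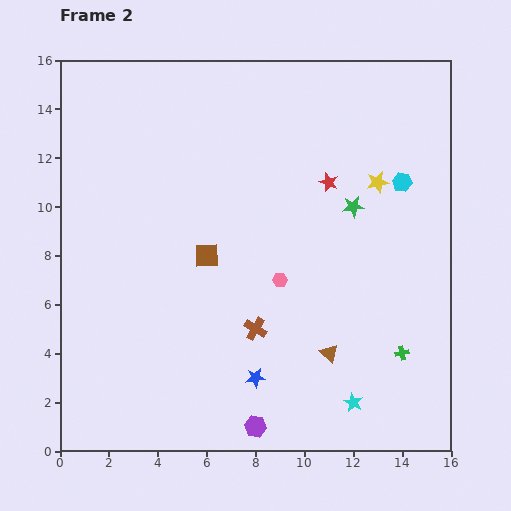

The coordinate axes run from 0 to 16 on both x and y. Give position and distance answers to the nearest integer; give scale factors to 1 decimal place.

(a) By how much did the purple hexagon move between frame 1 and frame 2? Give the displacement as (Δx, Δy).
(5, -3)

The purple hexagon was at (3, 4) in frame 1 and (8, 1) in frame 2.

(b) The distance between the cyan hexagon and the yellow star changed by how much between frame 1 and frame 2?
-3

Distance in frame 1: 4. Distance in frame 2: 1.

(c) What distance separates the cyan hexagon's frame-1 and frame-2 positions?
4

The cyan hexagon moved from (12, 7) to (14, 11), a distance of √(2² + 4²) ≈ 4.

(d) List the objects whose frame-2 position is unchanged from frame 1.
the green cross, the red star, the yellow star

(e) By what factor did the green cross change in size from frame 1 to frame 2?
0.6×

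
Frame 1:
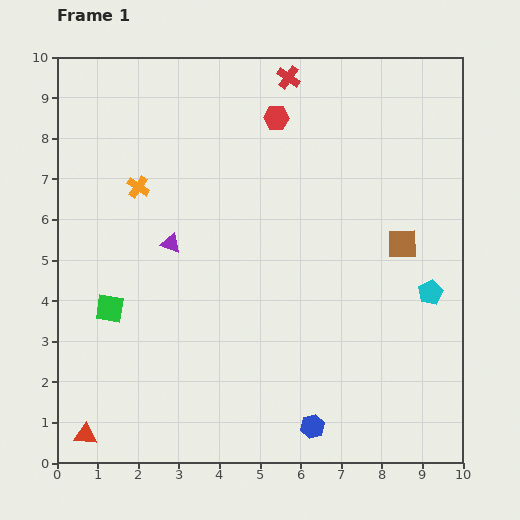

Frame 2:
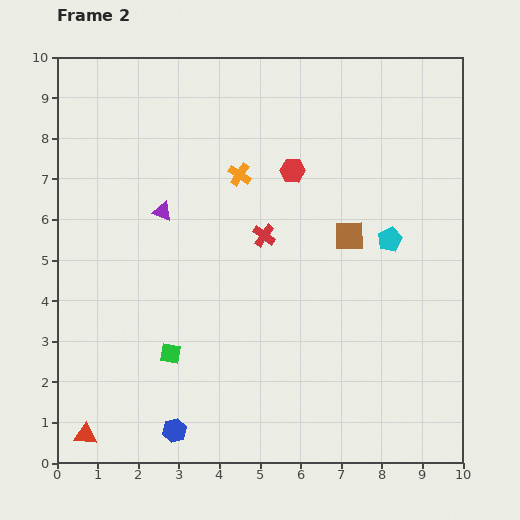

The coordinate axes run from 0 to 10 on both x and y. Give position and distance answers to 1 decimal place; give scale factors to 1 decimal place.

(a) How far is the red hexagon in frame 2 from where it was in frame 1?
1.4

The red hexagon moved from (5.4, 8.5) to (5.8, 7.2), a distance of √(0.4² + 1.3²) ≈ 1.4.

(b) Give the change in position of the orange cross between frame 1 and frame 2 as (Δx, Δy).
(2.5, 0.3)

The orange cross was at (2.0, 6.8) in frame 1 and (4.5, 7.1) in frame 2.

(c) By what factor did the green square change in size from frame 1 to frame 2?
0.7×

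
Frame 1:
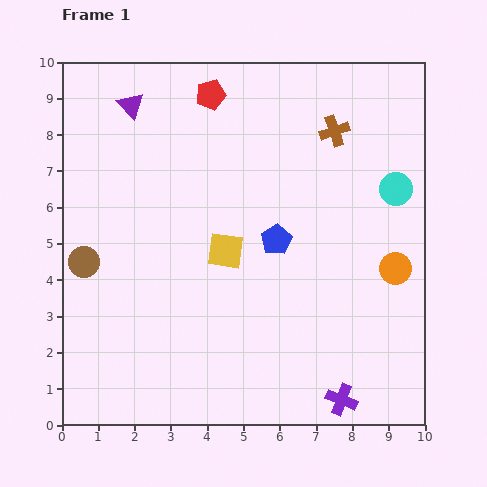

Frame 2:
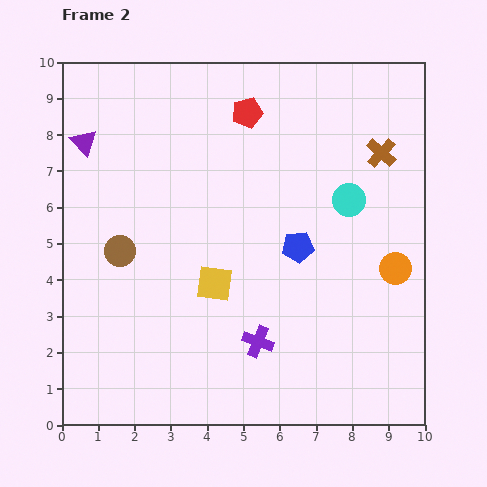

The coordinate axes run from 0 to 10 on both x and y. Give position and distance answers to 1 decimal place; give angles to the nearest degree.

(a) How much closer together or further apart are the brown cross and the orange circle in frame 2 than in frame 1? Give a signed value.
-1.0

Distance in frame 1: 4.2. Distance in frame 2: 3.2.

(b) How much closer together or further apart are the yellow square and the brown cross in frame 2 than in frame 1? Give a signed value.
+1.3

Distance in frame 1: 4.5. Distance in frame 2: 5.8.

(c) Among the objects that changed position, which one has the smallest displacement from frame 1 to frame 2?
the blue pentagon

(moved 0.6)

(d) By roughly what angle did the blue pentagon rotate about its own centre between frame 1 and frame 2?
25° clockwise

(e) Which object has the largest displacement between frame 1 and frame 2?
the purple cross

(moved 2.8; next 1.6)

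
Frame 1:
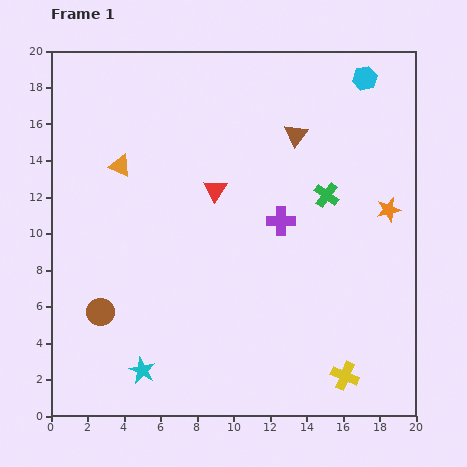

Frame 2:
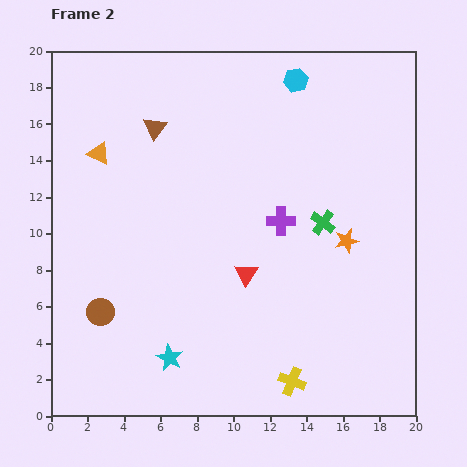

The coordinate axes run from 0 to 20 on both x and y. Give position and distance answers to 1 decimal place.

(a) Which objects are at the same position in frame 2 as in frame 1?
the purple cross, the brown circle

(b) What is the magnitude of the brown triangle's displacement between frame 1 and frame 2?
7.7

The brown triangle moved from (13.4, 15.4) to (5.7, 15.8), a distance of √(7.7² + 0.4²) ≈ 7.7.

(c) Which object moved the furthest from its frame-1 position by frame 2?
the brown triangle

(moved 7.7; next 4.9)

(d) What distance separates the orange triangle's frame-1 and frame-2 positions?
1.4

The orange triangle moved from (3.8, 13.7) to (2.6, 14.4), a distance of √(1.2² + 0.7²) ≈ 1.4.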